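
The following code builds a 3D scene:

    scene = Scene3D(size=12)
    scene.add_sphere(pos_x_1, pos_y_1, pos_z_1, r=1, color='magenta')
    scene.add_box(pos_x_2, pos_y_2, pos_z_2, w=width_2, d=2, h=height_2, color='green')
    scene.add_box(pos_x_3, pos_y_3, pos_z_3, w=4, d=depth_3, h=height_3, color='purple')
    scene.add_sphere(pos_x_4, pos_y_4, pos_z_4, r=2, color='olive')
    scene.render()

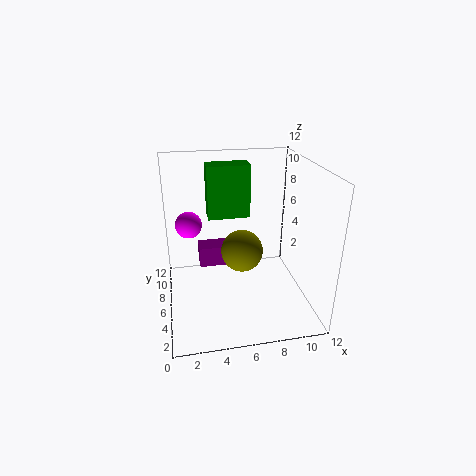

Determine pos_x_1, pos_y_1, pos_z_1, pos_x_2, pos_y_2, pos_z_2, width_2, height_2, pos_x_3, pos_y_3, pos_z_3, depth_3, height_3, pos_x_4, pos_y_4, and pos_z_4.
pos_x_1 = 2; pos_y_1 = 5; pos_z_1 = 8; pos_x_2 = 4; pos_y_2 = 10; pos_z_2 = 6; width_2 = 4; height_2 = 5; pos_x_3 = 3; pos_y_3 = 10; pos_z_3 = 1; depth_3 = 2; height_3 = 2; pos_x_4 = 7; pos_y_4 = 9; pos_z_4 = 3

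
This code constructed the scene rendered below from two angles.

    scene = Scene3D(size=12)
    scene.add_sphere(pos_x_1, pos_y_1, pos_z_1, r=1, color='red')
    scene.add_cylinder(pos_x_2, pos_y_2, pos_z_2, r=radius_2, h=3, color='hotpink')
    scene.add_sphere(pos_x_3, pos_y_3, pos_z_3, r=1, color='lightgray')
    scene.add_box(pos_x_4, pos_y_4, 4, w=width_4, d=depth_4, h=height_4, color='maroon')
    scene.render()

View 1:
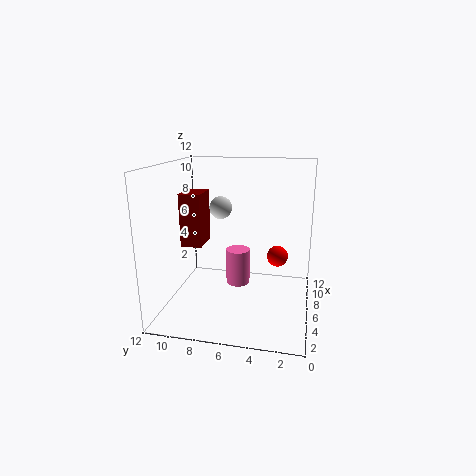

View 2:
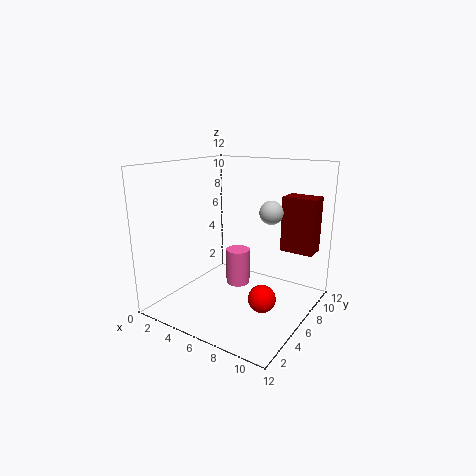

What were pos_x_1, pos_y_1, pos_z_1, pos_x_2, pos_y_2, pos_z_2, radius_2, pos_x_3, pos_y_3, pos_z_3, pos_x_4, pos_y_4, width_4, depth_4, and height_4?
pos_x_1 = 10; pos_y_1 = 3; pos_z_1 = 3; pos_x_2 = 6; pos_y_2 = 6; pos_z_2 = 2; radius_2 = 1; pos_x_3 = 8; pos_y_3 = 8; pos_z_3 = 8; pos_x_4 = 8; pos_y_4 = 10; width_4 = 3; depth_4 = 2; height_4 = 5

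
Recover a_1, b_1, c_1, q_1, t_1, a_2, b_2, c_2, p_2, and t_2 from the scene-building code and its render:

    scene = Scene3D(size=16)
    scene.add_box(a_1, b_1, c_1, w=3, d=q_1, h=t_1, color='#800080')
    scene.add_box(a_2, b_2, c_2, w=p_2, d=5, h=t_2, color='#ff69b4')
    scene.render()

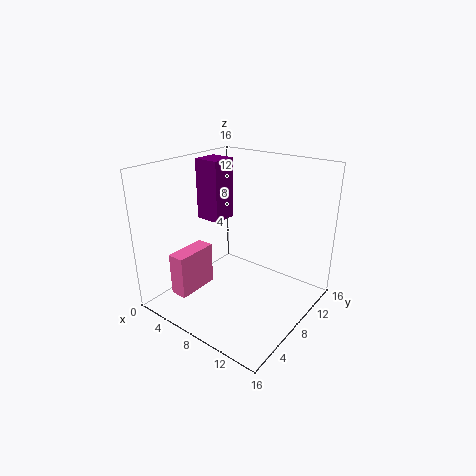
a_1 = 2, b_1 = 8, c_1 = 9, q_1 = 3, t_1 = 7, a_2 = 2, b_2 = 3, c_2 = 1, p_2 = 2, t_2 = 5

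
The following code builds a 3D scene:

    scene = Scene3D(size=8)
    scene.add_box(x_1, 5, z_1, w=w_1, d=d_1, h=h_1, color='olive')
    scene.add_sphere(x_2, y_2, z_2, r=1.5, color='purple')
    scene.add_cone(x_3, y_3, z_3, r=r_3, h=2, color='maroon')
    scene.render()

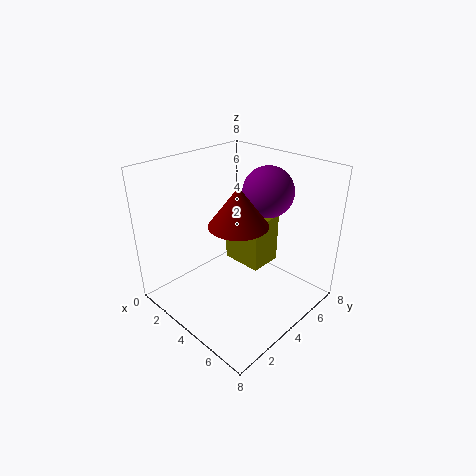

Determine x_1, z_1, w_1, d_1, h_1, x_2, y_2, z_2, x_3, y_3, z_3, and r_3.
x_1 = 2, z_1 = 1.5, w_1 = 2.5, d_1 = 2, h_1 = 3, x_2 = 4, y_2 = 6.5, z_2 = 6, x_3 = 5, y_3 = 3, z_3 = 5.5, r_3 = 1.5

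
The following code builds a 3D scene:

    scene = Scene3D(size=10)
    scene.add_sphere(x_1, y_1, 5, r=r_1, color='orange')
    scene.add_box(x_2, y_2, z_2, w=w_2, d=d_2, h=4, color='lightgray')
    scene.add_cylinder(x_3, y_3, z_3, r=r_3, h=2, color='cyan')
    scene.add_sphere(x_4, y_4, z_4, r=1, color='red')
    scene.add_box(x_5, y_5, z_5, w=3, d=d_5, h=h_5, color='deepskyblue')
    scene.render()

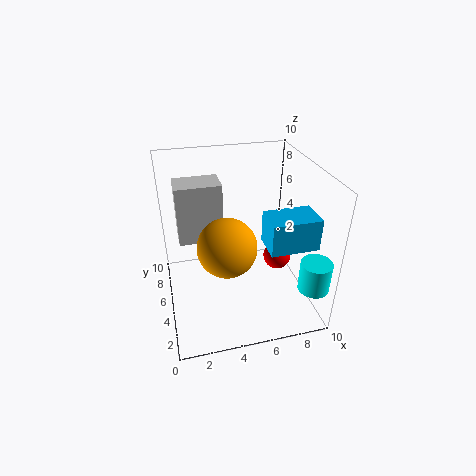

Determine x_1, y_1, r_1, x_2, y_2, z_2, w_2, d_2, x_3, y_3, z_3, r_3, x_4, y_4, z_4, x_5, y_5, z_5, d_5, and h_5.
x_1 = 4
y_1 = 4
r_1 = 2
x_2 = 1
y_2 = 5
z_2 = 5
w_2 = 3
d_2 = 2
x_3 = 9
y_3 = 1
z_3 = 3
r_3 = 1
x_4 = 8
y_4 = 5
z_4 = 3
x_5 = 6
y_5 = 1
z_5 = 6
d_5 = 2
h_5 = 2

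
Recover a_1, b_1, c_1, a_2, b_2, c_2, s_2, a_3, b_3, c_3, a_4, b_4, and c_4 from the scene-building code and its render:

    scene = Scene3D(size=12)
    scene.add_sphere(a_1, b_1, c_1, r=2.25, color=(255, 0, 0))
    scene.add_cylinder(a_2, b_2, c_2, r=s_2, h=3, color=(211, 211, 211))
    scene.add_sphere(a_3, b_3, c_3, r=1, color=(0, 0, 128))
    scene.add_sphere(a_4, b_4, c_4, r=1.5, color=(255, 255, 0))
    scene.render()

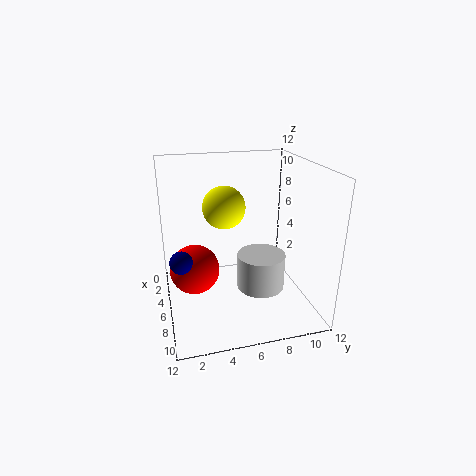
a_1 = 3.75
b_1 = 2.5
c_1 = 2.25
a_2 = 7
b_2 = 7.75
c_2 = 1.75
s_2 = 2
a_3 = 5
b_3 = 1.25
c_3 = 3.75
a_4 = 8.75
b_4 = 4.25
c_4 = 9.75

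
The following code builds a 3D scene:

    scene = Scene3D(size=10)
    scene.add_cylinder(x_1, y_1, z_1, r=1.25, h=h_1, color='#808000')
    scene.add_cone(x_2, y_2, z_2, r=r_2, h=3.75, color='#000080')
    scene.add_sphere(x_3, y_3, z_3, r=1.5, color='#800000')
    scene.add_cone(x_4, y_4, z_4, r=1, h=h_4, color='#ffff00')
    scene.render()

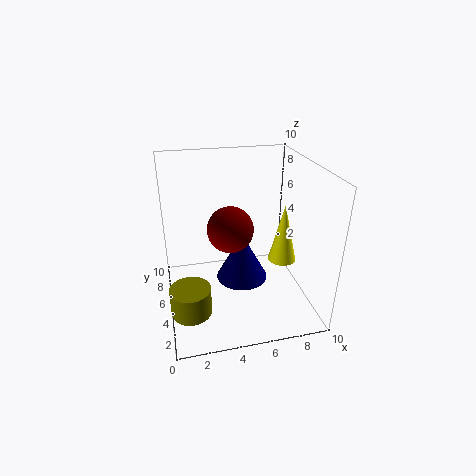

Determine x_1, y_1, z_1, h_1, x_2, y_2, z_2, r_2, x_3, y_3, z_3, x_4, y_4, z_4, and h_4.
x_1 = 1.25
y_1 = 1.75
z_1 = 2
h_1 = 1.75
x_2 = 5.75
y_2 = 6.75
z_2 = 0.5
r_2 = 2
x_3 = 4.25
y_3 = 4
z_3 = 6.25
x_4 = 8.25
y_4 = 4.75
z_4 = 3
h_4 = 4.25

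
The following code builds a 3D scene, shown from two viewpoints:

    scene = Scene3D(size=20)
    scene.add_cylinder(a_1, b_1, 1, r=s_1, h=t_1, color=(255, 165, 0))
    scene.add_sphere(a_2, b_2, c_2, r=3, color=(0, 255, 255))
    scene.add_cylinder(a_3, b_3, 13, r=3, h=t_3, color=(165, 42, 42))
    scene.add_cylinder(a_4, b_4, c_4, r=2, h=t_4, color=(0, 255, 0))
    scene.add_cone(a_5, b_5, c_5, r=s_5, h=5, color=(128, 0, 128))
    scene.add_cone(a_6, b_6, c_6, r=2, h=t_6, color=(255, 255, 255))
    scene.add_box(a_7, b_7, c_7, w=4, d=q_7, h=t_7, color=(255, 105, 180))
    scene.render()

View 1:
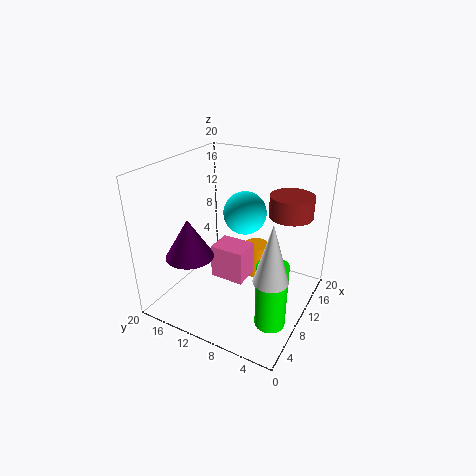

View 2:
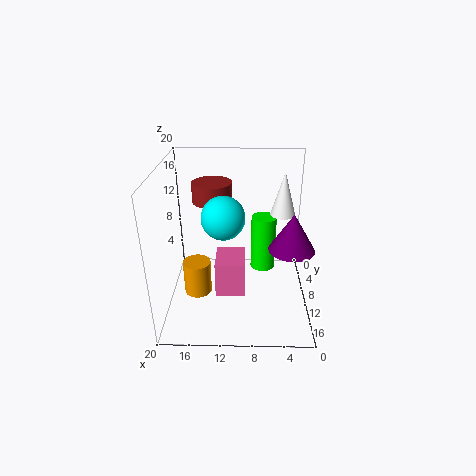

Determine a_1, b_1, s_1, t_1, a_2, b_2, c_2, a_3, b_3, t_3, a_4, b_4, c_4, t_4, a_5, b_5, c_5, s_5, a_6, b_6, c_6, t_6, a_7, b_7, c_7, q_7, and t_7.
a_1 = 16; b_1 = 10; s_1 = 2; t_1 = 5; a_2 = 12; b_2 = 10; c_2 = 13; a_3 = 14; b_3 = 4; t_3 = 3; a_4 = 6; b_4 = 3; c_4 = 1; t_4 = 9; a_5 = 3; b_5 = 13; c_5 = 10; s_5 = 3; a_6 = 3; b_6 = 2; c_6 = 10; t_6 = 7; a_7 = 9; b_7 = 9; c_7 = 3; q_7 = 5; t_7 = 5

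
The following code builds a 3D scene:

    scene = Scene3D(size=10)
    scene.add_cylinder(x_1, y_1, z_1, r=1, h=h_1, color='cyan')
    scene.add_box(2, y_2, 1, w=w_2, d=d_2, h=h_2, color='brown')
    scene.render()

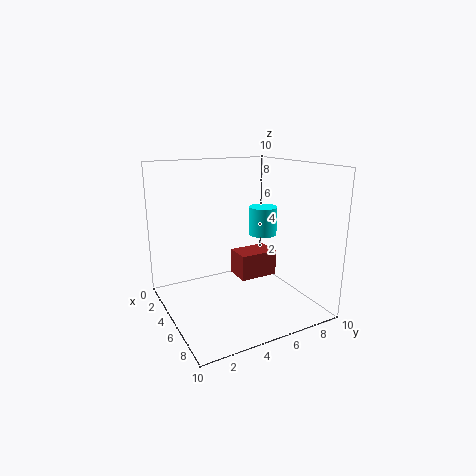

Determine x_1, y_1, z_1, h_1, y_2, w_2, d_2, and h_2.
x_1 = 5, y_1 = 7, z_1 = 5, h_1 = 2, y_2 = 6, w_2 = 2, d_2 = 3, h_2 = 2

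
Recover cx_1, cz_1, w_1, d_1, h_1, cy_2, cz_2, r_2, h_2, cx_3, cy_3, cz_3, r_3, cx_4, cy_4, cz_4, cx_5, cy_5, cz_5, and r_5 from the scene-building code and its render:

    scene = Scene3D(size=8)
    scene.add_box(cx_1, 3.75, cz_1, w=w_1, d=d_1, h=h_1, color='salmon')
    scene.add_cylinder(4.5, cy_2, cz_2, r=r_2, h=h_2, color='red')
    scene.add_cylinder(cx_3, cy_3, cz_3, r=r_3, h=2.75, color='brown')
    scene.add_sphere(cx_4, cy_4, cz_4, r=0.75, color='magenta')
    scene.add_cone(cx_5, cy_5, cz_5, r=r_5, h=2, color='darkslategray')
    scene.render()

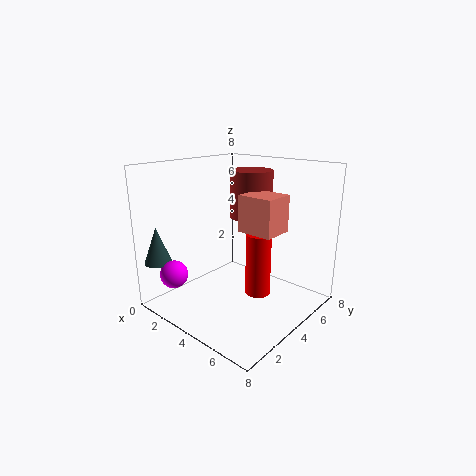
cx_1 = 4.25
cz_1 = 4.5
w_1 = 2
d_1 = 1.75
h_1 = 2
cy_2 = 5.25
cz_2 = 0.25
r_2 = 0.75
h_2 = 3.75
cx_3 = 3.5
cy_3 = 5.75
cz_3 = 4.75
r_3 = 1.25
cx_4 = 2
cy_4 = 1
cz_4 = 2.25
cx_5 = 1
cy_5 = 0.75
cz_5 = 2.75
r_5 = 0.75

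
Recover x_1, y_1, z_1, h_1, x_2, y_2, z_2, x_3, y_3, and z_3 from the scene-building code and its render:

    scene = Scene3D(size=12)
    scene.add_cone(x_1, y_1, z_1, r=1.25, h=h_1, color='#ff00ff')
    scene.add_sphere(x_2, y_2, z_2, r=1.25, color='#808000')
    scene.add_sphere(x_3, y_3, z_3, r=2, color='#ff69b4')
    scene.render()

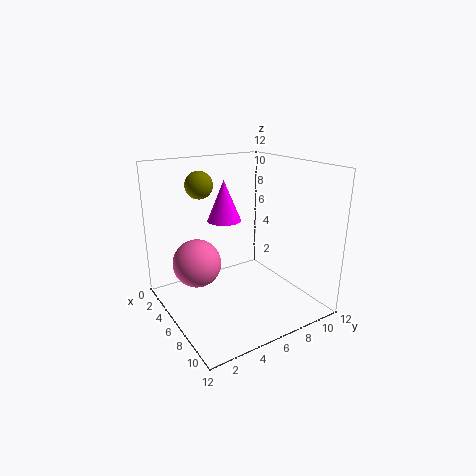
x_1 = 7.25; y_1 = 4; z_1 = 8.25; h_1 = 3; x_2 = 1.5; y_2 = 4.75; z_2 = 9.75; x_3 = 4.75; y_3 = 2.75; z_3 = 4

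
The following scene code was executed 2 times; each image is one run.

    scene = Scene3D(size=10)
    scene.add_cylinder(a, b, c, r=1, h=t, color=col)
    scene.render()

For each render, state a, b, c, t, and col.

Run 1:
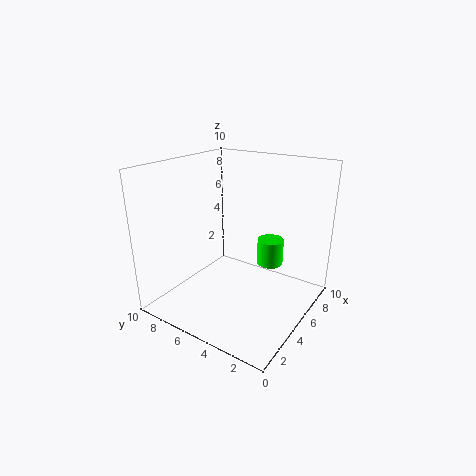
a = 8, b = 4, c = 2, t = 2, col = 'lime'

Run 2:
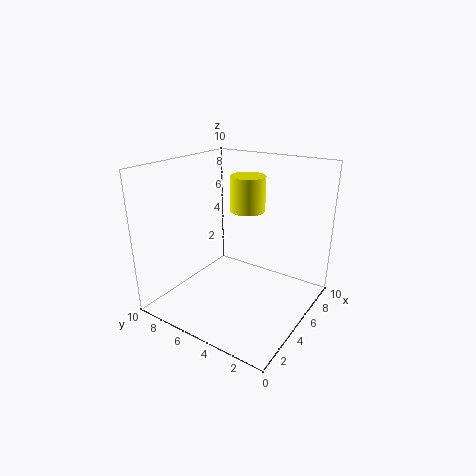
a = 3, b = 3, c = 8, t = 2, col = 'yellow'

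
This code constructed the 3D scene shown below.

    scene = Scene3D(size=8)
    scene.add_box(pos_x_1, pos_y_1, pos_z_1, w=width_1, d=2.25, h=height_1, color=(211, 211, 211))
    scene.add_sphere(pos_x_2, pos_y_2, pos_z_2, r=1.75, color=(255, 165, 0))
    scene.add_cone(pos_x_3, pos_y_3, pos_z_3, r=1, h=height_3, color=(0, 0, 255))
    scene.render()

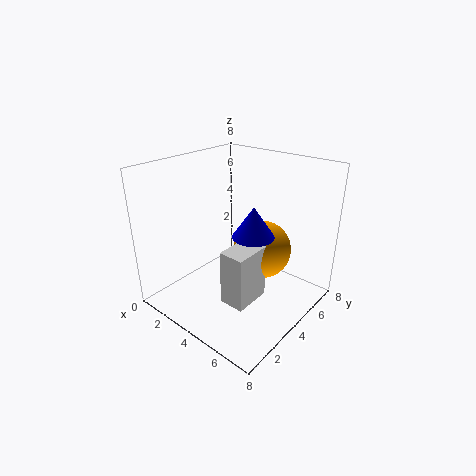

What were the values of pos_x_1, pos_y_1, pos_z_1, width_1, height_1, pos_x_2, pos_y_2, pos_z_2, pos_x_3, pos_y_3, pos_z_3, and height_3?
pos_x_1 = 3.75; pos_y_1 = 2.75; pos_z_1 = 0.25; width_1 = 1.5; height_1 = 3.25; pos_x_2 = 4.25; pos_y_2 = 6; pos_z_2 = 2.5; pos_x_3 = 6; pos_y_3 = 2.75; pos_z_3 = 5.25; height_3 = 1.5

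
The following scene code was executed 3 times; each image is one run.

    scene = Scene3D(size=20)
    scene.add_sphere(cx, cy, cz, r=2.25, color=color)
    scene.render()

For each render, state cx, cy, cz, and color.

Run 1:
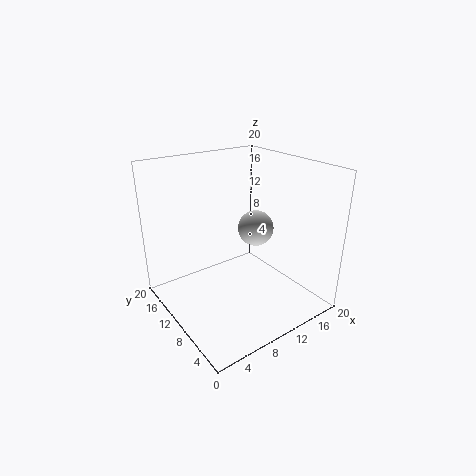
cx = 10.25; cy = 6.5; cz = 12.75; color = 'lightgray'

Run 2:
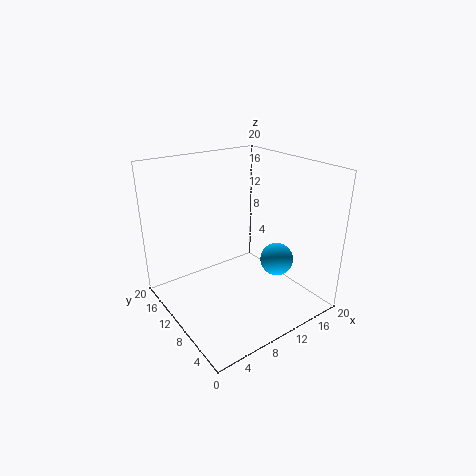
cx = 13.75; cy = 6; cz = 7.25; color = 'deepskyblue'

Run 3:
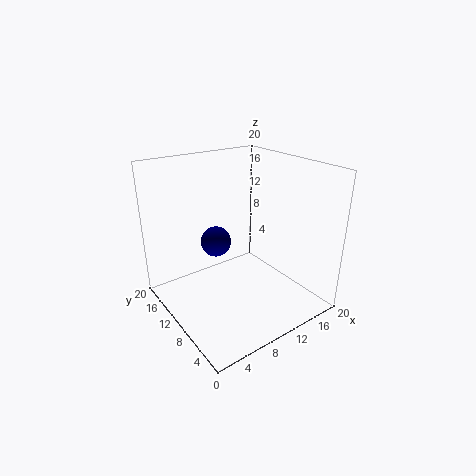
cx = 9; cy = 14.25; cz = 8; color = 'navy'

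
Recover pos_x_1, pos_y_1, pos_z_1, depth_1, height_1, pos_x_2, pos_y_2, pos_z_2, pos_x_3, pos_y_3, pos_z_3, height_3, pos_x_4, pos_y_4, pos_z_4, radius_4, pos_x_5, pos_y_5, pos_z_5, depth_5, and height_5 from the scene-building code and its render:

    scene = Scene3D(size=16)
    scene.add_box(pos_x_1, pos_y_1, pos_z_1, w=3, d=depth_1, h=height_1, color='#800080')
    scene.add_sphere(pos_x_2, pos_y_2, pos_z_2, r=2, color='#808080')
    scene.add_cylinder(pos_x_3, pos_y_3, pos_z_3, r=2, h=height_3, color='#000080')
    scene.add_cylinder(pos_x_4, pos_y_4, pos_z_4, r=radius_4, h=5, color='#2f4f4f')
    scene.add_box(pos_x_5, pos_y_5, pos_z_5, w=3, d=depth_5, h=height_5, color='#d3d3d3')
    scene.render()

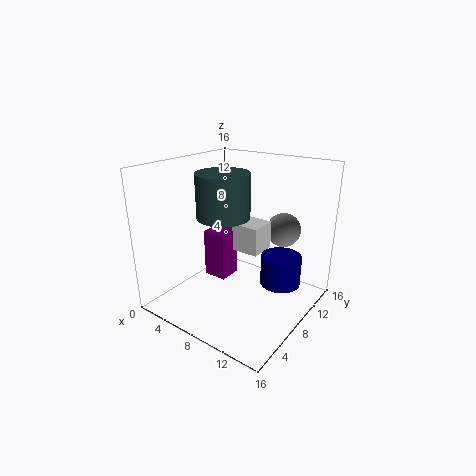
pos_x_1 = 2; pos_y_1 = 9; pos_z_1 = 1; depth_1 = 3; height_1 = 6; pos_x_2 = 11; pos_y_2 = 13; pos_z_2 = 8; pos_x_3 = 14; pos_y_3 = 7; pos_z_3 = 5; height_3 = 3; pos_x_4 = 6; pos_y_4 = 8; pos_z_4 = 10; radius_4 = 3; pos_x_5 = 8; pos_y_5 = 7; pos_z_5 = 7; depth_5 = 3; height_5 = 3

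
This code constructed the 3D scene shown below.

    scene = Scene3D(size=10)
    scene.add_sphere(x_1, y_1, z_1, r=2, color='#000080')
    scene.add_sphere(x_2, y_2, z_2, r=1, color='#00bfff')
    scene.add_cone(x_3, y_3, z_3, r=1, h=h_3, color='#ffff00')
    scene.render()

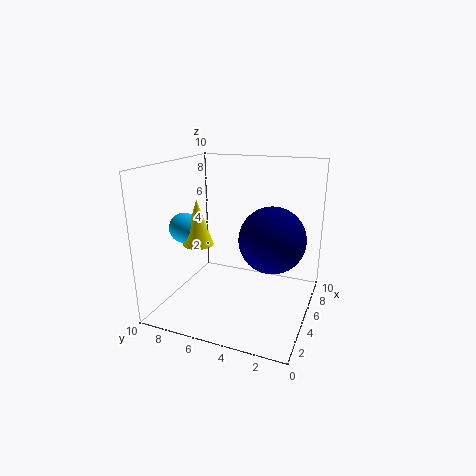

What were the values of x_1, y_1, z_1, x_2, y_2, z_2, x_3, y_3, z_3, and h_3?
x_1 = 3
y_1 = 2
z_1 = 6
x_2 = 3
y_2 = 8
z_2 = 6
x_3 = 3
y_3 = 7
z_3 = 5
h_3 = 3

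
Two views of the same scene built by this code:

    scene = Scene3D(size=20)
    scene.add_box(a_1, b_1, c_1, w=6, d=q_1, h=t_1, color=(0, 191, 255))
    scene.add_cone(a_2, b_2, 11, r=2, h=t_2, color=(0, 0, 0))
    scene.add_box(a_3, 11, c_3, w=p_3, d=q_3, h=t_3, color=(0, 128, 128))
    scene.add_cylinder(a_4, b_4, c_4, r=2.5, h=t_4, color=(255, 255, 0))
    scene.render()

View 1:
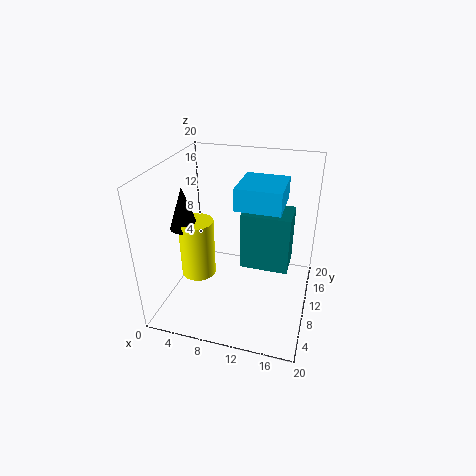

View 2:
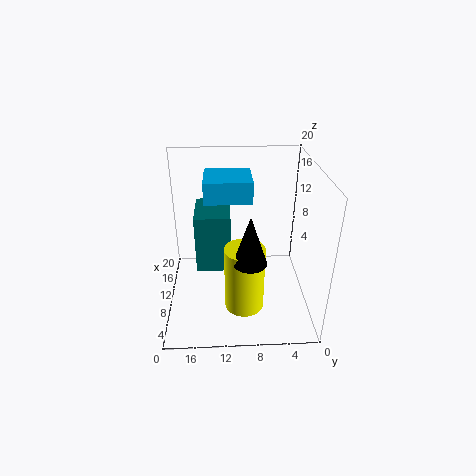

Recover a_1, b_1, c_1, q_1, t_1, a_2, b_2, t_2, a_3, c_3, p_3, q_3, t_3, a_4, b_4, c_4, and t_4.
a_1 = 10, b_1 = 8, c_1 = 15, q_1 = 6.5, t_1 = 3, a_2 = 2.5, b_2 = 9, t_2 = 6, a_3 = 10, c_3 = 4.5, p_3 = 7, q_3 = 5, t_3 = 8.5, a_4 = 4, b_4 = 9.5, c_4 = 3.5, t_4 = 8.5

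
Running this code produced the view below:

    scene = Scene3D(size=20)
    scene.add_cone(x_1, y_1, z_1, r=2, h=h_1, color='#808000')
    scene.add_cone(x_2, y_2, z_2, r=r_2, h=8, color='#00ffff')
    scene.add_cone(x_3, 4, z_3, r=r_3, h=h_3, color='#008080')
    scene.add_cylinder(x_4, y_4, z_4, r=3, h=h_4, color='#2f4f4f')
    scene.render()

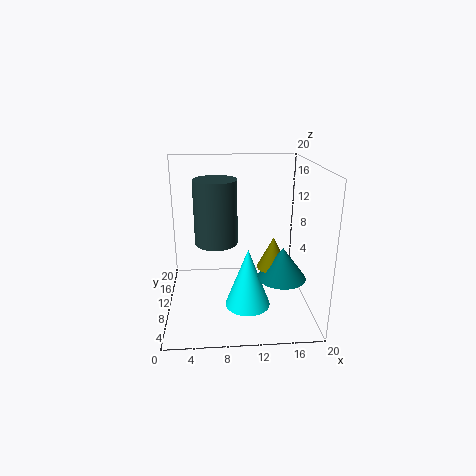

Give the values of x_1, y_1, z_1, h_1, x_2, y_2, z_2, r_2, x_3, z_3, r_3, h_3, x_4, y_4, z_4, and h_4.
x_1 = 14
y_1 = 5
z_1 = 8
h_1 = 4
x_2 = 11
y_2 = 6
z_2 = 2
r_2 = 3
x_3 = 15
z_3 = 7
r_3 = 3
h_3 = 4
x_4 = 7
y_4 = 11
z_4 = 9
h_4 = 9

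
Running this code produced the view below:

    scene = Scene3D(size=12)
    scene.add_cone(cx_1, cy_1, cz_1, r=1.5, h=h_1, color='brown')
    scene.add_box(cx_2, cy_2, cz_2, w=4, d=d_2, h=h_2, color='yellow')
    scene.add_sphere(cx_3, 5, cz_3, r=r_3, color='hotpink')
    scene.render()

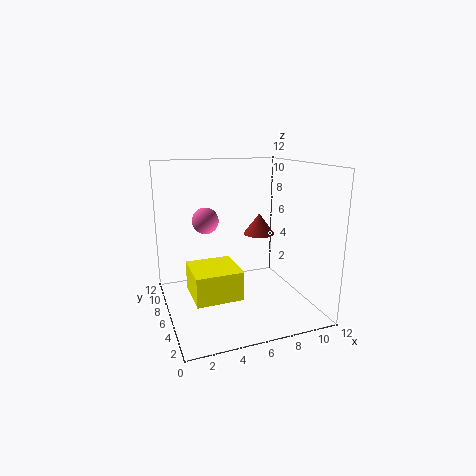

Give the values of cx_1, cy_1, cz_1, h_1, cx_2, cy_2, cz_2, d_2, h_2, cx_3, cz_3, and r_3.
cx_1 = 9.5, cy_1 = 9.5, cz_1 = 5, h_1 = 2, cx_2 = 2, cy_2 = 4.5, cz_2 = 1, d_2 = 4, h_2 = 2.5, cx_3 = 3, cz_3 = 8, r_3 = 1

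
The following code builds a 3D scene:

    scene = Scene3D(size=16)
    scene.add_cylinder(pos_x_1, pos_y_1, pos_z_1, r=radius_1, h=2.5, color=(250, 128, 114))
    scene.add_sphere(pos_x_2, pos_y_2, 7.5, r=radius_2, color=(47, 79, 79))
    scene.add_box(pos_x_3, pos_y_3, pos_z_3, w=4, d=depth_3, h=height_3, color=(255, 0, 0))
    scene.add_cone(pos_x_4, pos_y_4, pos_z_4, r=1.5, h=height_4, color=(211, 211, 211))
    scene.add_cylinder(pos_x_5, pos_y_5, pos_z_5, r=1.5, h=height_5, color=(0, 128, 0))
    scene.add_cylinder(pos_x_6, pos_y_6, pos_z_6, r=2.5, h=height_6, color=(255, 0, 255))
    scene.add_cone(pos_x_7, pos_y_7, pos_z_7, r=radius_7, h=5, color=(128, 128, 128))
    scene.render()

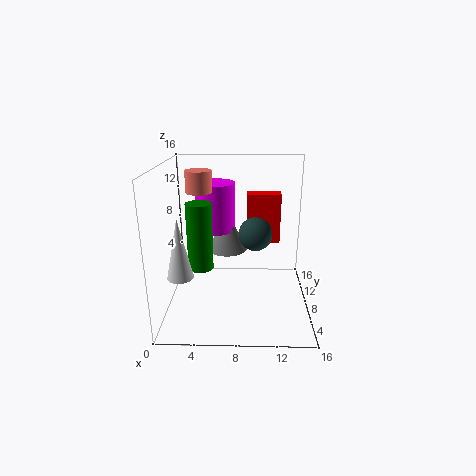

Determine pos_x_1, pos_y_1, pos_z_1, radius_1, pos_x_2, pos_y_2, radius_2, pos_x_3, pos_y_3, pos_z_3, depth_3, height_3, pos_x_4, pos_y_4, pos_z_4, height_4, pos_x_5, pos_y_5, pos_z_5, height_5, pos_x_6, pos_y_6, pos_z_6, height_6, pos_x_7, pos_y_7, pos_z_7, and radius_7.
pos_x_1 = 3.5
pos_y_1 = 10.5
pos_z_1 = 12.5
radius_1 = 1.5
pos_x_2 = 10
pos_y_2 = 10.5
radius_2 = 2
pos_x_3 = 9
pos_y_3 = 11.5
pos_z_3 = 6
depth_3 = 2
height_3 = 6
pos_x_4 = 1.5
pos_y_4 = 7
pos_z_4 = 3.5
height_4 = 7
pos_x_5 = 3.5
pos_y_5 = 9.5
pos_z_5 = 3.5
height_5 = 8
pos_x_6 = 5
pos_y_6 = 13.5
pos_z_6 = 7
height_6 = 6
pos_x_7 = 6.5
pos_y_7 = 13
pos_z_7 = 4.5
radius_7 = 2.5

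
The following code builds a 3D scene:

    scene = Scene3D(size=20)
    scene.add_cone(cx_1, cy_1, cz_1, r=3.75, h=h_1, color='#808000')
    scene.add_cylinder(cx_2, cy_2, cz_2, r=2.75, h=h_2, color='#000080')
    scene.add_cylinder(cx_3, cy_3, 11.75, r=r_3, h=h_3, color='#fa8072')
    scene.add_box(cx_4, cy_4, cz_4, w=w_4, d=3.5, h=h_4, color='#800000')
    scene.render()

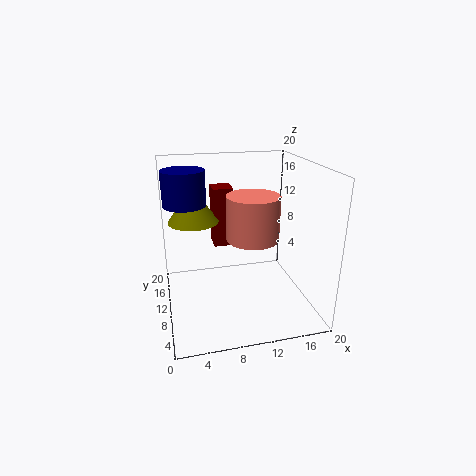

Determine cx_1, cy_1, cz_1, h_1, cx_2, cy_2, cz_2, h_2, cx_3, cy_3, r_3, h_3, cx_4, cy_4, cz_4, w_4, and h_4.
cx_1 = 4.5; cy_1 = 15.25; cz_1 = 11; h_1 = 5.25; cx_2 = 3; cy_2 = 10; cz_2 = 15.25; h_2 = 4.5; cx_3 = 10.75; cy_3 = 5.5; r_3 = 3.25; h_3 = 5.5; cx_4 = 7.5; cy_4 = 14.75; cz_4 = 6.75; w_4 = 3; h_4 = 9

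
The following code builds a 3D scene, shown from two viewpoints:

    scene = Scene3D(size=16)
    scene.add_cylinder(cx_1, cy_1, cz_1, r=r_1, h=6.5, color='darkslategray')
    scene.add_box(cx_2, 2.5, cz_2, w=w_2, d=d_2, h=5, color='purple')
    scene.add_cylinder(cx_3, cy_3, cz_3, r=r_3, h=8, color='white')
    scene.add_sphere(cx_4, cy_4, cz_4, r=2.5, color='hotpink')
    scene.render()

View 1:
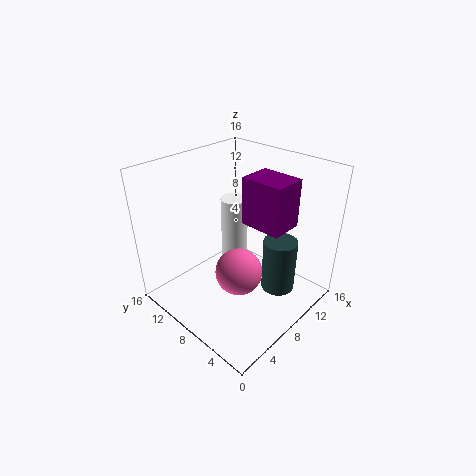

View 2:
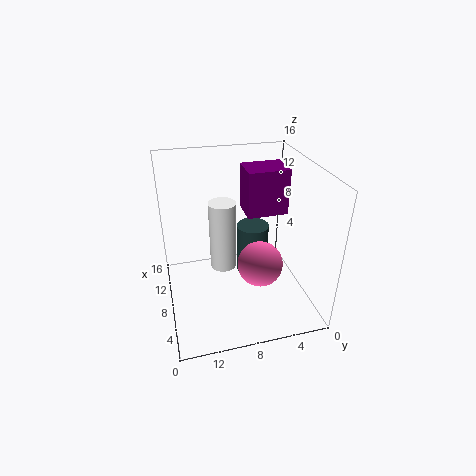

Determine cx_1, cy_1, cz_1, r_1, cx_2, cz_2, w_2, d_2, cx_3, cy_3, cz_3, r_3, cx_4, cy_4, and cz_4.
cx_1 = 12; cy_1 = 5; cz_1 = 0.5; r_1 = 2; cx_2 = 7.5; cz_2 = 10.5; w_2 = 3.5; d_2 = 4.5; cx_3 = 9; cy_3 = 9.5; cz_3 = 4; r_3 = 1.5; cx_4 = 6; cy_4 = 6; cz_4 = 5.5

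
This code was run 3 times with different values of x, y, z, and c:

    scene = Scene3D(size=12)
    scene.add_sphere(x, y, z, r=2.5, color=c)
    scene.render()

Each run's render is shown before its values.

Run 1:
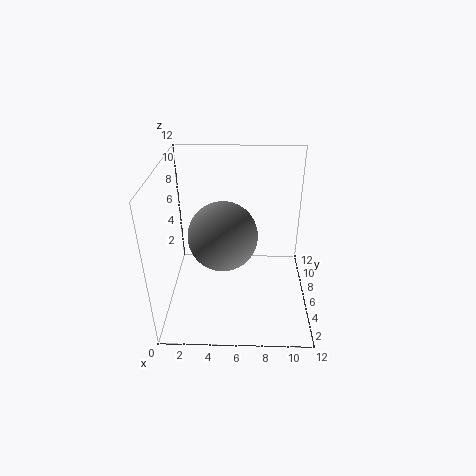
x = 5; y = 3; z = 8; c = 'gray'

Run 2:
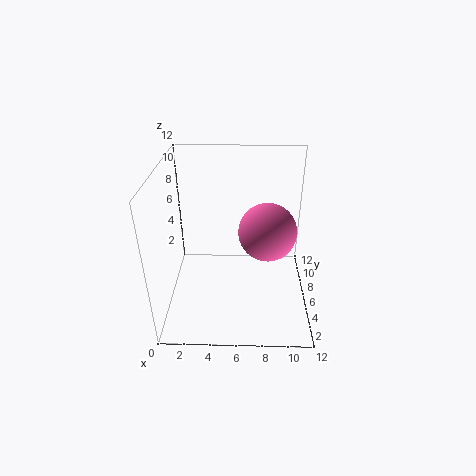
x = 8.5; y = 7; z = 6; c = 'hotpink'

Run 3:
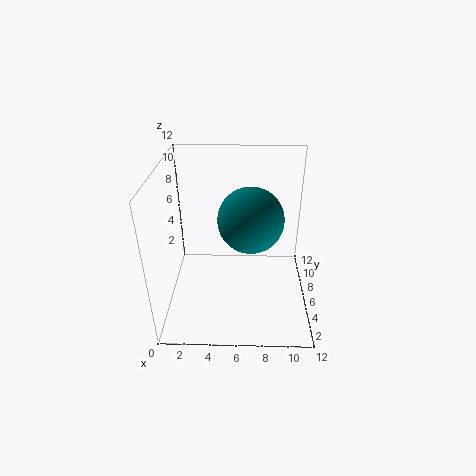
x = 7; y = 4.5; z = 8.5; c = 'teal'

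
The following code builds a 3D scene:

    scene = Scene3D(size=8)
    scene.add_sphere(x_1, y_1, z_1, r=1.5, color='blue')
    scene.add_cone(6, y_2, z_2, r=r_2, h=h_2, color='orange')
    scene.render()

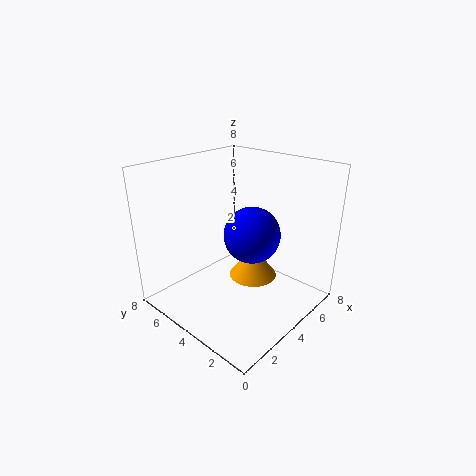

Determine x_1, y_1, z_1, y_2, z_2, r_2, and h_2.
x_1 = 4
y_1 = 3
z_1 = 4.5
y_2 = 4.5
z_2 = 0.5
r_2 = 1.5
h_2 = 2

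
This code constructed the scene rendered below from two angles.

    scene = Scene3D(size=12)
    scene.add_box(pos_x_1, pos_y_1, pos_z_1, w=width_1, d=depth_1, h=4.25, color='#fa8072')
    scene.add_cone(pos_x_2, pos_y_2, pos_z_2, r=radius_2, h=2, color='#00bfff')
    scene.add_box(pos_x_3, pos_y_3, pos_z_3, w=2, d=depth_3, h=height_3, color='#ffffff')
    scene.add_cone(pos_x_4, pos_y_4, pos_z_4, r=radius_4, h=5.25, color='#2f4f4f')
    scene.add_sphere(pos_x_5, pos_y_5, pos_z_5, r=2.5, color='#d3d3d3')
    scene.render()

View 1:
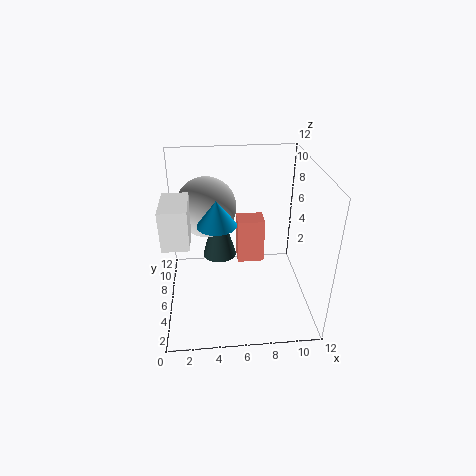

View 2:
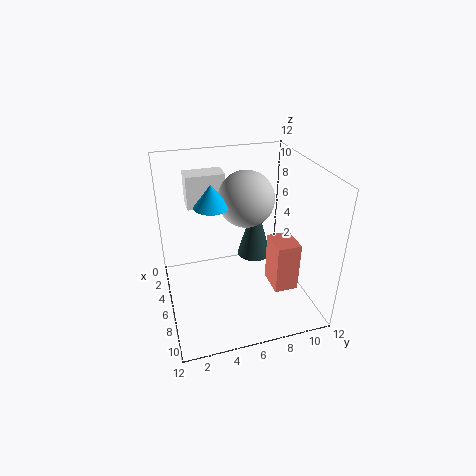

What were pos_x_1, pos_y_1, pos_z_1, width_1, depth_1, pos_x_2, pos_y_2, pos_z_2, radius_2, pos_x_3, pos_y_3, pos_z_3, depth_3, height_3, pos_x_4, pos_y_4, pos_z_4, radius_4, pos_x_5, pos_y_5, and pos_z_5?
pos_x_1 = 6.25
pos_y_1 = 8.5
pos_z_1 = 1.75
width_1 = 2.5
depth_1 = 2
pos_x_2 = 4.25
pos_y_2 = 4.25
pos_z_2 = 8.25
radius_2 = 1.5
pos_x_3 = 0.25
pos_y_3 = 2.5
pos_z_3 = 7.25
depth_3 = 3.5
height_3 = 3
pos_x_4 = 4.5
pos_y_4 = 8
pos_z_4 = 3.25
radius_4 = 1.5
pos_x_5 = 3.5
pos_y_5 = 7.5
pos_z_5 = 8.25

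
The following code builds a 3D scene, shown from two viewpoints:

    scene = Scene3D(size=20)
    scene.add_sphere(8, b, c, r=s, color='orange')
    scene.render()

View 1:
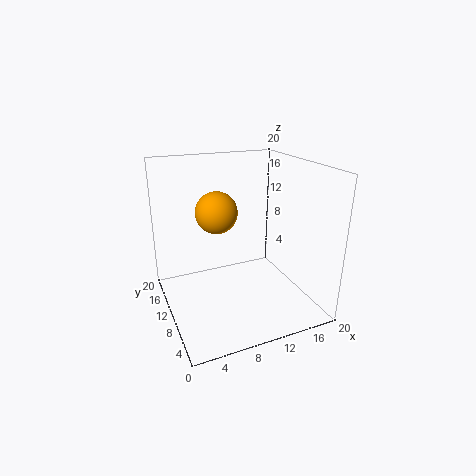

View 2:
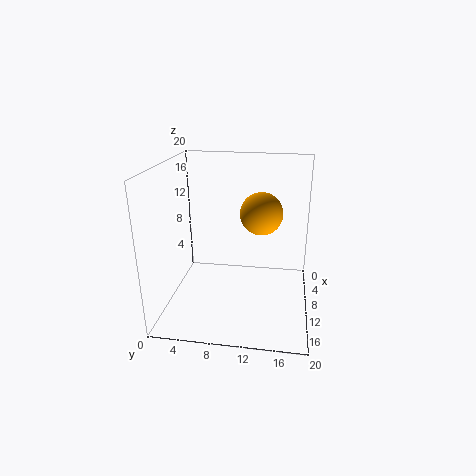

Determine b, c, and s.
b = 13, c = 13, s = 3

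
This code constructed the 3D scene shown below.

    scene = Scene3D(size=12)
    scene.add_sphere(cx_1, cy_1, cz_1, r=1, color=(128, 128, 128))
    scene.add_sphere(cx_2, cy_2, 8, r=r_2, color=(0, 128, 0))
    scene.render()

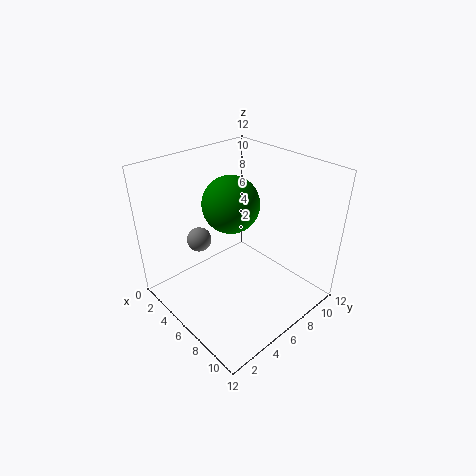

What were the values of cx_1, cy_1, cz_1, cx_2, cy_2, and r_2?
cx_1 = 4; cy_1 = 3.5; cz_1 = 6; cx_2 = 4; cy_2 = 7; r_2 = 2.5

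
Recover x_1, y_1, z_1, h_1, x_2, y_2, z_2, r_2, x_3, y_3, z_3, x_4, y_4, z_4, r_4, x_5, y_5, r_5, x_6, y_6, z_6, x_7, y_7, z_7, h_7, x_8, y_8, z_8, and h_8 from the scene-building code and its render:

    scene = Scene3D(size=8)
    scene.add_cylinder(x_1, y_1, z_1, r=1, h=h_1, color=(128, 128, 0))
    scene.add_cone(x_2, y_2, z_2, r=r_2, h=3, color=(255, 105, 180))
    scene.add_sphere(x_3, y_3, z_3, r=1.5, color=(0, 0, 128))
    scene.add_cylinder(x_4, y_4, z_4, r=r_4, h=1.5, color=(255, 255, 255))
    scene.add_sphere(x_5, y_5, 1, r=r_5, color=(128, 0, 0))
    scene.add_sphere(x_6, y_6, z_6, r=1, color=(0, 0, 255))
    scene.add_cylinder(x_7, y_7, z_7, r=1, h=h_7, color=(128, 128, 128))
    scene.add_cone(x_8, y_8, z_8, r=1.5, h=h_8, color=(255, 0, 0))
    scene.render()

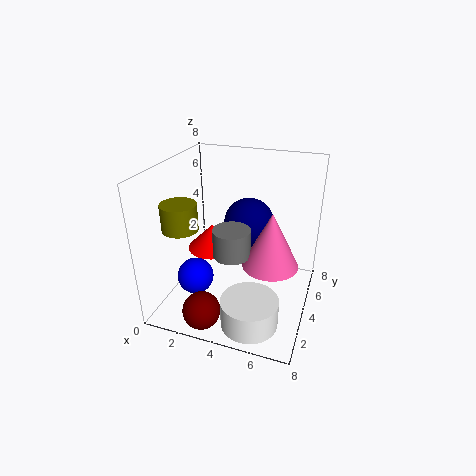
x_1 = 1; y_1 = 3; z_1 = 4.5; h_1 = 1.5; x_2 = 6; y_2 = 3.5; z_2 = 3; r_2 = 1.5; x_3 = 4; y_3 = 6; z_3 = 4; x_4 = 5.5; y_4 = 1.5; z_4 = 0.5; r_4 = 1.5; x_5 = 3; y_5 = 1; r_5 = 1; x_6 = 2; y_6 = 2.5; z_6 = 2; x_7 = 4; y_7 = 3; z_7 = 3.5; h_7 = 1.5; x_8 = 2; y_8 = 5; z_8 = 2.5; h_8 = 1.5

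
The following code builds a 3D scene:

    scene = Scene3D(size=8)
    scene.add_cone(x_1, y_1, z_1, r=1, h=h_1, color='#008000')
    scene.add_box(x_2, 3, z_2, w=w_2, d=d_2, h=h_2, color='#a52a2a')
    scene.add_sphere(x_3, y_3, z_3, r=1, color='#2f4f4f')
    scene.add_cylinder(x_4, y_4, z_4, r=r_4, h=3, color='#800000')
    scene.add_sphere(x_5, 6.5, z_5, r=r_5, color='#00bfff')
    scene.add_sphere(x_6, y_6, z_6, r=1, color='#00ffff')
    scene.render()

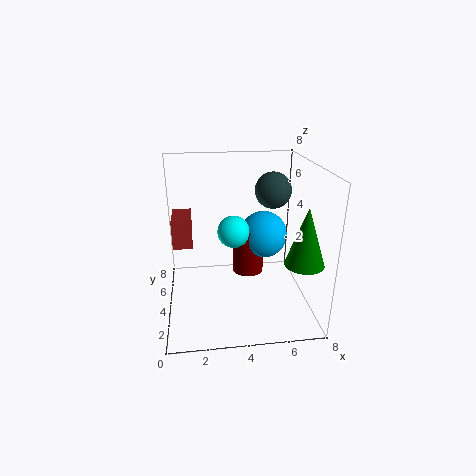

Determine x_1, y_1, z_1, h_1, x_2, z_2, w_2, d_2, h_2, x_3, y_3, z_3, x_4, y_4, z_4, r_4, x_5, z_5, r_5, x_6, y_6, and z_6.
x_1 = 7, y_1 = 1.5, z_1 = 3.5, h_1 = 3, x_2 = 0.5, z_2 = 4, w_2 = 1, d_2 = 2, h_2 = 1.5, x_3 = 6, y_3 = 4.5, z_3 = 6.5, x_4 = 5, y_4 = 6.5, z_4 = 0.5, r_4 = 1, x_5 = 6, z_5 = 3, r_5 = 1.5, x_6 = 4, y_6 = 6, z_6 = 3.5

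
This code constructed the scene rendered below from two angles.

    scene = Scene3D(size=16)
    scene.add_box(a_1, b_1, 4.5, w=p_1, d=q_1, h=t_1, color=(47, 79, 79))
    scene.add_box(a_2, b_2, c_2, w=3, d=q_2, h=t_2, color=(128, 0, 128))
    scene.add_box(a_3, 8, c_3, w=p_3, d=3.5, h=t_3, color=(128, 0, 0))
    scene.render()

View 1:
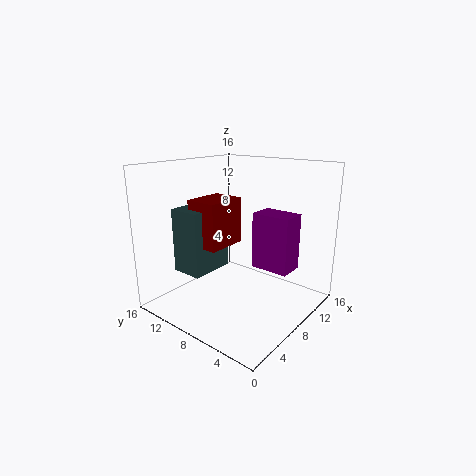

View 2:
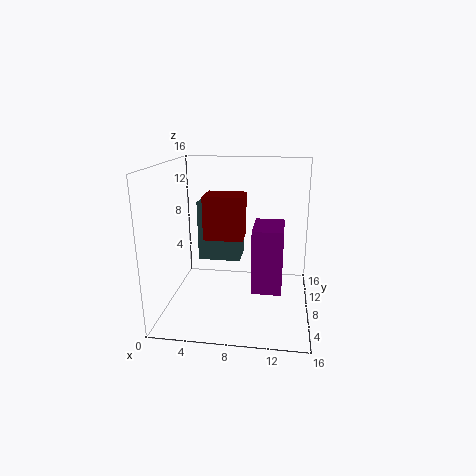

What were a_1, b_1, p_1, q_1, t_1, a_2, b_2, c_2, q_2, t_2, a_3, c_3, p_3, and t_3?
a_1 = 3; b_1 = 9.5; p_1 = 5; q_1 = 3.5; t_1 = 7; a_2 = 10; b_2 = 3; c_2 = 4; q_2 = 4.5; t_2 = 6.5; a_3 = 4; c_3 = 7.5; p_3 = 4.5; t_3 = 5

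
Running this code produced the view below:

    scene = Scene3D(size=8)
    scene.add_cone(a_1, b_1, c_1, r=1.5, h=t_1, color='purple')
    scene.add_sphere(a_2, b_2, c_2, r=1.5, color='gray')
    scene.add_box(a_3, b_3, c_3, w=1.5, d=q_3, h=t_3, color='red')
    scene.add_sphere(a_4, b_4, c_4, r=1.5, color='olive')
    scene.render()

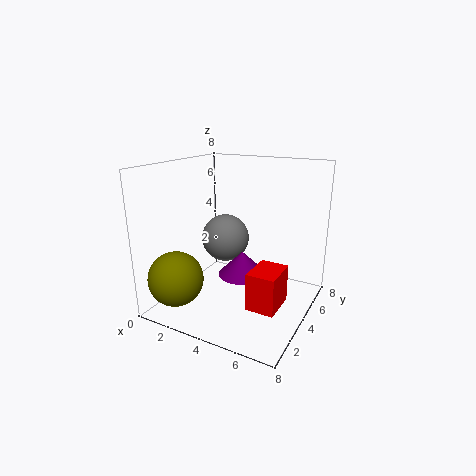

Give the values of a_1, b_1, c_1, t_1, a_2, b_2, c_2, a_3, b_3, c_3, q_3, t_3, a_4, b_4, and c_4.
a_1 = 3.5, b_1 = 5.5, c_1 = 1, t_1 = 1.5, a_2 = 2, b_2 = 6, c_2 = 3, a_3 = 5.5, b_3 = 2, c_3 = 1, q_3 = 2, t_3 = 2, a_4 = 1.5, b_4 = 1.5, c_4 = 2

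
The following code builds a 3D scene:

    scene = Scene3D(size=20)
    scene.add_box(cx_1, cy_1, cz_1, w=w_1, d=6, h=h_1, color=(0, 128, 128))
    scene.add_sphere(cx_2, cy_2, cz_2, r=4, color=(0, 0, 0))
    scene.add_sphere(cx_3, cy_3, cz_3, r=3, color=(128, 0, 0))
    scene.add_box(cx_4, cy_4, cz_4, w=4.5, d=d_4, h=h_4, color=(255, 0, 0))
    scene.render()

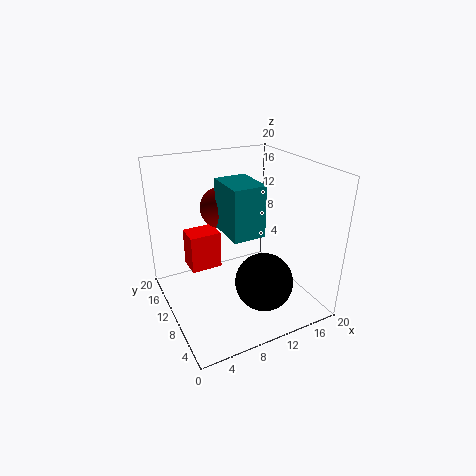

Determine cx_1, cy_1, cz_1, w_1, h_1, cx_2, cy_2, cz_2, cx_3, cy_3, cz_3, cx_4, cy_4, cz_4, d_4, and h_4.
cx_1 = 8; cy_1 = 7; cz_1 = 11; w_1 = 4.5; h_1 = 7; cx_2 = 12; cy_2 = 6; cz_2 = 4.5; cx_3 = 9.5; cy_3 = 14.5; cz_3 = 13; cx_4 = 4; cy_4 = 12.5; cz_4 = 4.5; d_4 = 3.5; h_4 = 5.5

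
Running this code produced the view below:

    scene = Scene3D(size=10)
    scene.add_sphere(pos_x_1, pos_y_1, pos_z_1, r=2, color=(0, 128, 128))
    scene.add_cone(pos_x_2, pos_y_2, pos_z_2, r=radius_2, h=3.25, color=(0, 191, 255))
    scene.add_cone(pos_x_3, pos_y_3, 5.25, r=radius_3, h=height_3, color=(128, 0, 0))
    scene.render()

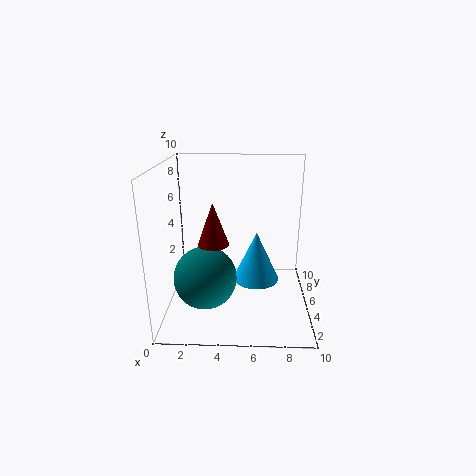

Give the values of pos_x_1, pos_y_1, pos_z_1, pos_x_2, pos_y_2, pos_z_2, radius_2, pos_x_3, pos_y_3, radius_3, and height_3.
pos_x_1 = 3, pos_y_1 = 2.5, pos_z_1 = 3.25, pos_x_2 = 6.25, pos_y_2 = 3.5, pos_z_2 = 2.75, radius_2 = 1.5, pos_x_3 = 3.5, pos_y_3 = 3.25, radius_3 = 1, height_3 = 2.75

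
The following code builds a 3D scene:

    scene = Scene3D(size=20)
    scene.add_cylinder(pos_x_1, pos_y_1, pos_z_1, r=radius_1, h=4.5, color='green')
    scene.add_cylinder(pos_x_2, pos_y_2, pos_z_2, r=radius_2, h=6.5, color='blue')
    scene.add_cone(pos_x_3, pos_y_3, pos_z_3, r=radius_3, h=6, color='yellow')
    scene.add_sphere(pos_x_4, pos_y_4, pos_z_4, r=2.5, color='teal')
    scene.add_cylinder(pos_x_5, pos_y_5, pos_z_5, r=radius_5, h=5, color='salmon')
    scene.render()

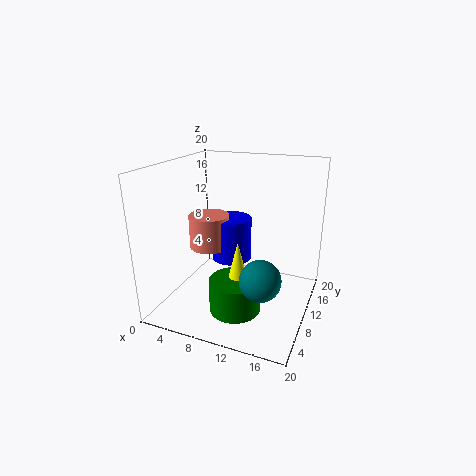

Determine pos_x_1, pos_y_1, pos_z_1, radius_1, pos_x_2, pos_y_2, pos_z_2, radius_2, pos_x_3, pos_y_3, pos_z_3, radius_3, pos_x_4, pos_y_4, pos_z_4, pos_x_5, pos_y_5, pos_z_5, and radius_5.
pos_x_1 = 11
pos_y_1 = 6.5
pos_z_1 = 1
radius_1 = 3.5
pos_x_2 = 7.5
pos_y_2 = 13.5
pos_z_2 = 5
radius_2 = 3
pos_x_3 = 11
pos_y_3 = 7.5
pos_z_3 = 4.5
radius_3 = 1.5
pos_x_4 = 15.5
pos_y_4 = 3.5
pos_z_4 = 8
pos_x_5 = 4.5
pos_y_5 = 12
pos_z_5 = 7
radius_5 = 3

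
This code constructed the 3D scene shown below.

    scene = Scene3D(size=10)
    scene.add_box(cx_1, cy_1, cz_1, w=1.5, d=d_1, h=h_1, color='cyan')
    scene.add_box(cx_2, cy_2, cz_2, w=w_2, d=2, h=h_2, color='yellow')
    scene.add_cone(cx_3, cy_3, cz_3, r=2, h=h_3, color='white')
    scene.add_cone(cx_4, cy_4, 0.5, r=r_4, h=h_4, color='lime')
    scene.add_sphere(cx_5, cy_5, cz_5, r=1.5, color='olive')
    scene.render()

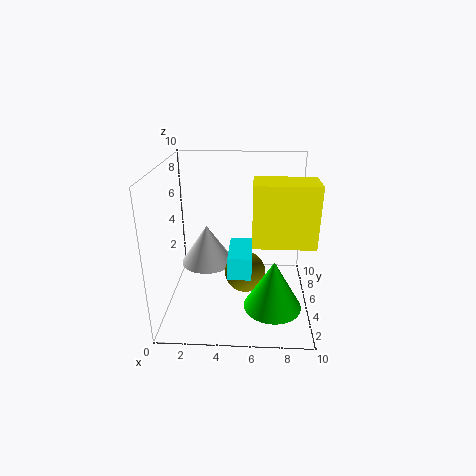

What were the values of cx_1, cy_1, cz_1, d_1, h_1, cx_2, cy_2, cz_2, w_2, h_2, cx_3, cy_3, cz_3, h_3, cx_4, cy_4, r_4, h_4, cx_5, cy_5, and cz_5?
cx_1 = 4.5; cy_1 = 2; cz_1 = 3.5; d_1 = 3; h_1 = 1.5; cx_2 = 6; cy_2 = 0.5; cz_2 = 6.5; w_2 = 3.5; h_2 = 3.5; cx_3 = 2.5; cy_3 = 7; cz_3 = 2; h_3 = 3; cx_4 = 7.5; cy_4 = 3.5; r_4 = 2; h_4 = 3.5; cx_5 = 5.5; cy_5 = 5.5; cz_5 = 2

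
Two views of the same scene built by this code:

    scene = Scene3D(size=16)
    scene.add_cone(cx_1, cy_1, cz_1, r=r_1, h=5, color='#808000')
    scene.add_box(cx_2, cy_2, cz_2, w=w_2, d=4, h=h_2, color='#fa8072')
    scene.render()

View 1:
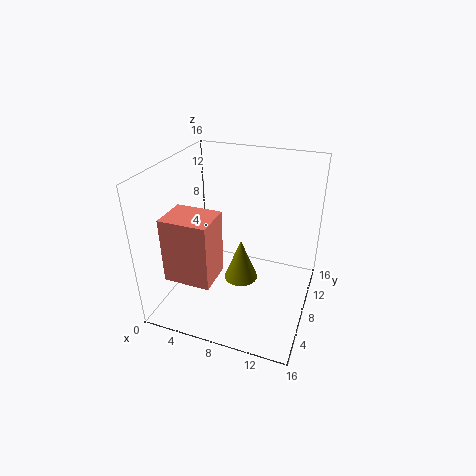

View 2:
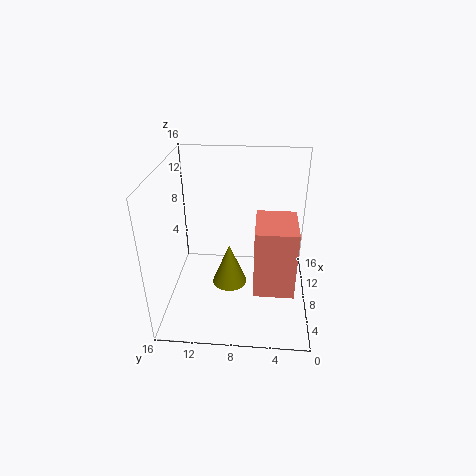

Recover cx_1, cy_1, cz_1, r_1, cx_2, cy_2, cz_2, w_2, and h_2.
cx_1 = 8
cy_1 = 9
cz_1 = 2
r_1 = 2
cx_2 = 2
cy_2 = 2
cz_2 = 5
w_2 = 5
h_2 = 7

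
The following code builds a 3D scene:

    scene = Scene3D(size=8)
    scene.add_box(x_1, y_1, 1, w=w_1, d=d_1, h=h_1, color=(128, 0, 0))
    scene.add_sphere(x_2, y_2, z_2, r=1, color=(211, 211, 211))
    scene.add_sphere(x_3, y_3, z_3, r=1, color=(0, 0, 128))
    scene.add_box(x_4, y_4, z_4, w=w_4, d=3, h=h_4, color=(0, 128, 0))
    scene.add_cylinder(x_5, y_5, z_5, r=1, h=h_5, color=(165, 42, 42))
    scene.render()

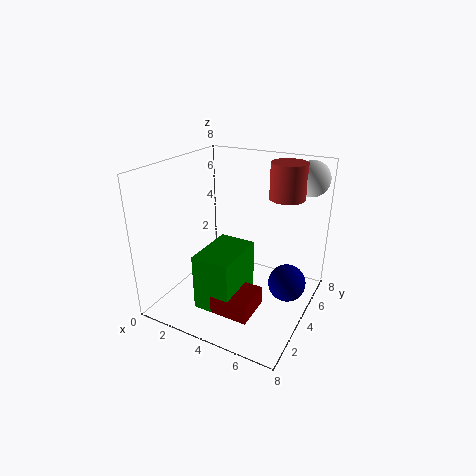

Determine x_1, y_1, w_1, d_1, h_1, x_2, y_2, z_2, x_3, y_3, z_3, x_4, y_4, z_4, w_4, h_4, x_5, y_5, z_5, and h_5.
x_1 = 4
y_1 = 1
w_1 = 2
d_1 = 2
h_1 = 1
x_2 = 7
y_2 = 7
z_2 = 7
x_3 = 7
y_3 = 4
z_3 = 2
x_4 = 3
y_4 = 1
z_4 = 1
w_4 = 2
h_4 = 3
x_5 = 6
y_5 = 6
z_5 = 6
h_5 = 2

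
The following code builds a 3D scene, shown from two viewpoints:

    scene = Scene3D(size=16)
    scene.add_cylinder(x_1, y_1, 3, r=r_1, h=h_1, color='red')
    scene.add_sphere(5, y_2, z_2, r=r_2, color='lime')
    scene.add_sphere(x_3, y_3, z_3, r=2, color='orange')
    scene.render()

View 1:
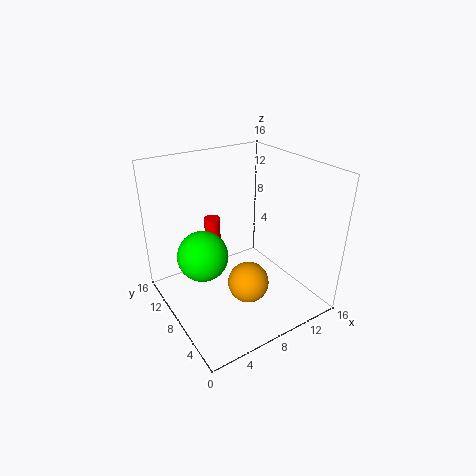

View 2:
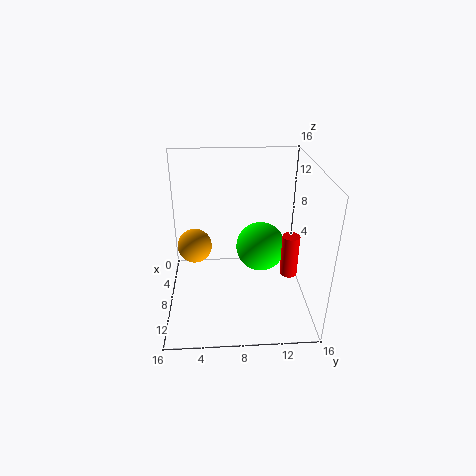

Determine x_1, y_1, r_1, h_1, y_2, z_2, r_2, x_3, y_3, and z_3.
x_1 = 8, y_1 = 14, r_1 = 1, h_1 = 5, y_2 = 11, z_2 = 5, r_2 = 3, x_3 = 6, y_3 = 3, z_3 = 6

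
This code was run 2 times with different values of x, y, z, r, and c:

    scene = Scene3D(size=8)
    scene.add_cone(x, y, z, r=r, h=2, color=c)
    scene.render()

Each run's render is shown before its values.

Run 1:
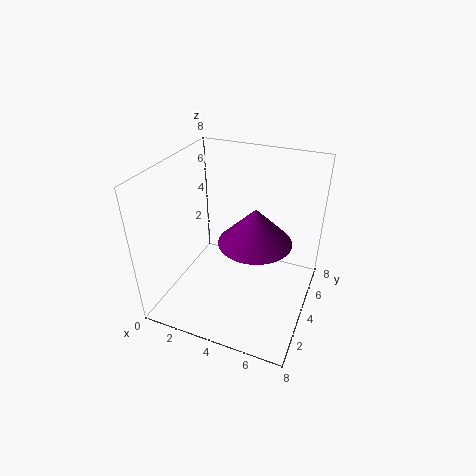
x = 5
y = 4
z = 4
r = 2
c = 'purple'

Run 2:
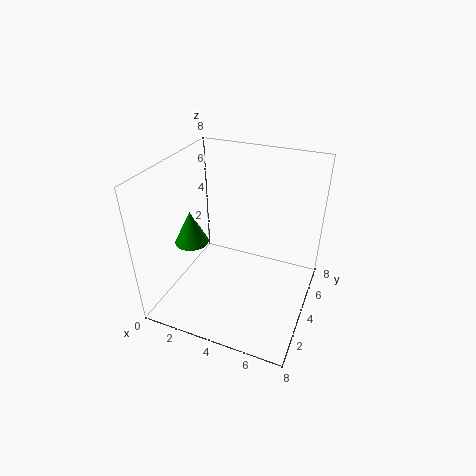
x = 1
y = 4
z = 3
r = 1
c = 'green'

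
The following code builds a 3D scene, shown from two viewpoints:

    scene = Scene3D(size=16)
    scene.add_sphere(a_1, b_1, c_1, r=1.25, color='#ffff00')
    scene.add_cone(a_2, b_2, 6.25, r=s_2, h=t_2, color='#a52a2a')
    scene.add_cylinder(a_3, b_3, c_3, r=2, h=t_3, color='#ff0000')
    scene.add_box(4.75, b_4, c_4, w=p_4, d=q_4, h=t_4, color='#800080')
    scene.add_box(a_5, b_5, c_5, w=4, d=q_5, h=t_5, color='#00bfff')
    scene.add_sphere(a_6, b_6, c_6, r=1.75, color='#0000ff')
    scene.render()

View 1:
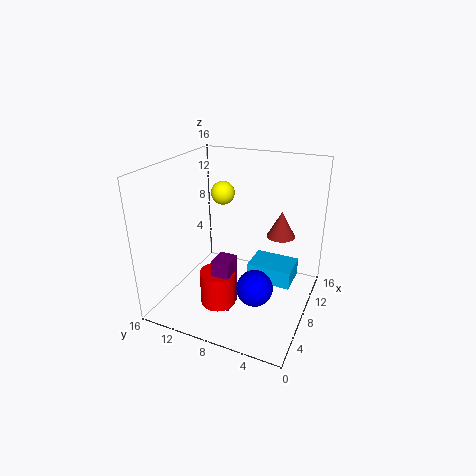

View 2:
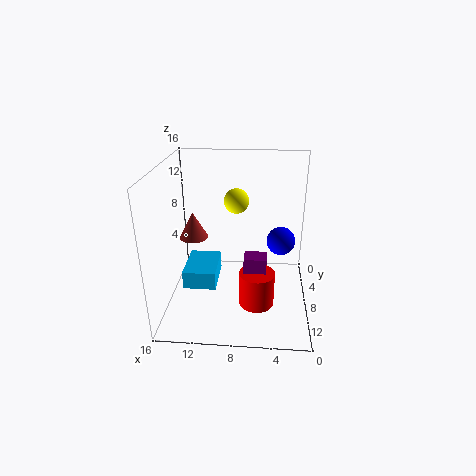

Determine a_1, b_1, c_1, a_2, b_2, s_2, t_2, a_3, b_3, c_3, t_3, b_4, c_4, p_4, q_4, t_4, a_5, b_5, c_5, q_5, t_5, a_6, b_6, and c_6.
a_1 = 8; b_1 = 9.75; c_1 = 13; a_2 = 13.75; b_2 = 4.75; s_2 = 1.75; t_2 = 3.25; a_3 = 5.75; b_3 = 9.5; c_3 = 0.5; t_3 = 4; b_4 = 7.75; c_4 = 0.25; p_4 = 2.5; q_4 = 2; t_4 = 6; a_5 = 10.75; b_5 = 2.5; c_5 = 0.75; q_5 = 5.5; t_5 = 2.25; a_6 = 3; b_6 = 4; c_6 = 5.75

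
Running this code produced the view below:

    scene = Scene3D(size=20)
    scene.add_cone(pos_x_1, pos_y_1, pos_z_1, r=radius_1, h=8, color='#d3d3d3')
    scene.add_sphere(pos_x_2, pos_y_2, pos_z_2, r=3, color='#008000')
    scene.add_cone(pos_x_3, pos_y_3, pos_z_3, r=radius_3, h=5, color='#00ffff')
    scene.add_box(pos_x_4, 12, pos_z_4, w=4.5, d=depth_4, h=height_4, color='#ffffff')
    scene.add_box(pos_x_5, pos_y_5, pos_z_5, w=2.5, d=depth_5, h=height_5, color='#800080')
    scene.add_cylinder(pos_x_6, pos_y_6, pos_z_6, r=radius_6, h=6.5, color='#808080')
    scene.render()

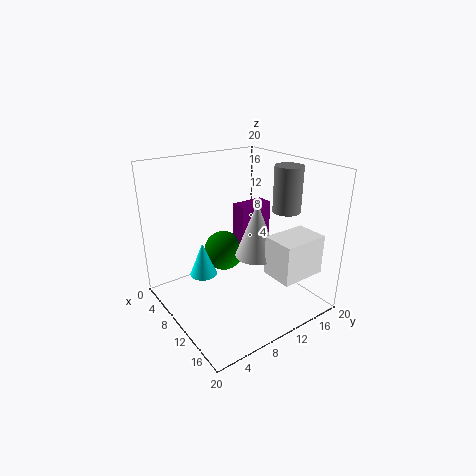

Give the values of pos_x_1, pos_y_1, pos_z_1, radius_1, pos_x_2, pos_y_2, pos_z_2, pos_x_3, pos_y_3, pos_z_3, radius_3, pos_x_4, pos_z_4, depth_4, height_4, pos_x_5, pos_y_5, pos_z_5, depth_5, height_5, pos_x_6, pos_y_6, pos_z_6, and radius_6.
pos_x_1 = 11; pos_y_1 = 12.5; pos_z_1 = 7; radius_1 = 3; pos_x_2 = 5.5; pos_y_2 = 10.5; pos_z_2 = 6; pos_x_3 = 6; pos_y_3 = 6.5; pos_z_3 = 3.5; radius_3 = 2; pos_x_4 = 13.5; pos_z_4 = 5.5; depth_4 = 6.5; height_4 = 5.5; pos_x_5 = 6; pos_y_5 = 12; pos_z_5 = 7.5; depth_5 = 5; height_5 = 6; pos_x_6 = 12; pos_y_6 = 17; pos_z_6 = 13; radius_6 = 2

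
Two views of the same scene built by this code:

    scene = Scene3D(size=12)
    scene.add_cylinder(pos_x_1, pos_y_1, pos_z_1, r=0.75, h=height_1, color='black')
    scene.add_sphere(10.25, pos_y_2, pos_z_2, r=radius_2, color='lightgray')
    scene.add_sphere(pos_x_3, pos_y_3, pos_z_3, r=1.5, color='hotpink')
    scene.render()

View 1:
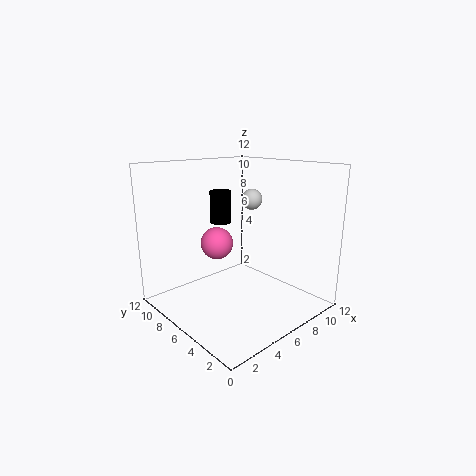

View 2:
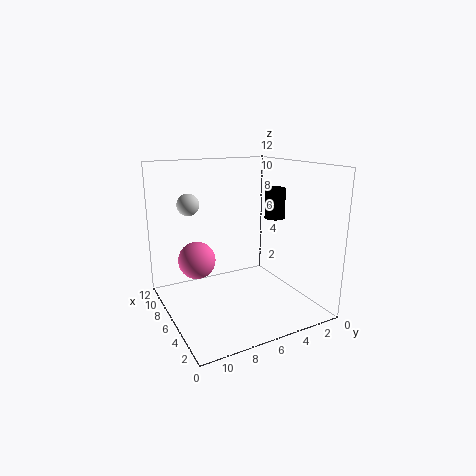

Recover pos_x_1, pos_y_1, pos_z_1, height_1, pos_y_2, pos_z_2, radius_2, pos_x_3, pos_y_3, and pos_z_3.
pos_x_1 = 3, pos_y_1 = 4.5, pos_z_1 = 8.25, height_1 = 2.25, pos_y_2 = 8.75, pos_z_2 = 8.25, radius_2 = 1, pos_x_3 = 6.5, pos_y_3 = 9.5, pos_z_3 = 4.5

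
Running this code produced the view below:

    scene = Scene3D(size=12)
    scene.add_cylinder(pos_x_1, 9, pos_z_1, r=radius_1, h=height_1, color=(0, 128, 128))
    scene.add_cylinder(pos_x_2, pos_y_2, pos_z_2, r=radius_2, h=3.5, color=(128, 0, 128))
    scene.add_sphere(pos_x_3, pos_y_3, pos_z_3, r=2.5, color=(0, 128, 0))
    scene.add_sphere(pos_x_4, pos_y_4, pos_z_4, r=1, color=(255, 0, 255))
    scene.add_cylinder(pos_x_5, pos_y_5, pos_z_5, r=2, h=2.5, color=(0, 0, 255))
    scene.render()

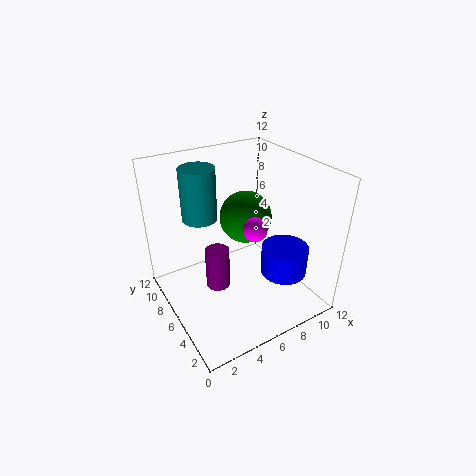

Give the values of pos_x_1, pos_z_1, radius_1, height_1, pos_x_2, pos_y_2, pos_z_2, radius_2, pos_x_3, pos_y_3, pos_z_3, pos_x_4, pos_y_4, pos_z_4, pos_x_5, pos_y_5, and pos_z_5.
pos_x_1 = 4; pos_z_1 = 7; radius_1 = 1.5; height_1 = 4.5; pos_x_2 = 4; pos_y_2 = 6; pos_z_2 = 2; radius_2 = 1; pos_x_3 = 9; pos_y_3 = 9.5; pos_z_3 = 5.5; pos_x_4 = 7; pos_y_4 = 5; pos_z_4 = 7; pos_x_5 = 9.5; pos_y_5 = 4; pos_z_5 = 2.5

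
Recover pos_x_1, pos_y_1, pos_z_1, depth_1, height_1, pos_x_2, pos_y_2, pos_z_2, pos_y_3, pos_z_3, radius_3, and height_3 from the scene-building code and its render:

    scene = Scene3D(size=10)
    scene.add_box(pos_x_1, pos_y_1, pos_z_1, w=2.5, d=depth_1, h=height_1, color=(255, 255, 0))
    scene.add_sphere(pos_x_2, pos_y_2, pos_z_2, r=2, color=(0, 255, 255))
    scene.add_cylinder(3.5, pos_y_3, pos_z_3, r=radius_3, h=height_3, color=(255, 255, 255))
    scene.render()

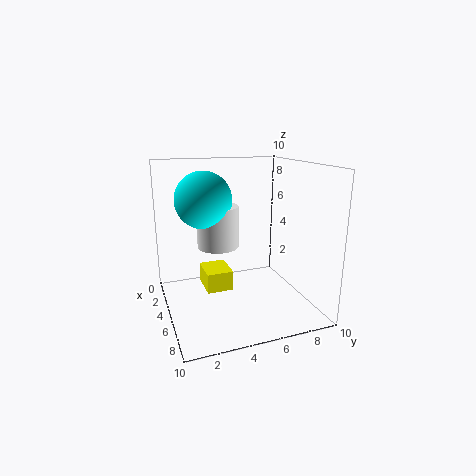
pos_x_1 = 1.5, pos_y_1 = 3, pos_z_1 = 0.5, depth_1 = 2, height_1 = 1.5, pos_x_2 = 3.5, pos_y_2 = 3, pos_z_2 = 7.5, pos_y_3 = 4, pos_z_3 = 4, radius_3 = 1.5, height_3 = 3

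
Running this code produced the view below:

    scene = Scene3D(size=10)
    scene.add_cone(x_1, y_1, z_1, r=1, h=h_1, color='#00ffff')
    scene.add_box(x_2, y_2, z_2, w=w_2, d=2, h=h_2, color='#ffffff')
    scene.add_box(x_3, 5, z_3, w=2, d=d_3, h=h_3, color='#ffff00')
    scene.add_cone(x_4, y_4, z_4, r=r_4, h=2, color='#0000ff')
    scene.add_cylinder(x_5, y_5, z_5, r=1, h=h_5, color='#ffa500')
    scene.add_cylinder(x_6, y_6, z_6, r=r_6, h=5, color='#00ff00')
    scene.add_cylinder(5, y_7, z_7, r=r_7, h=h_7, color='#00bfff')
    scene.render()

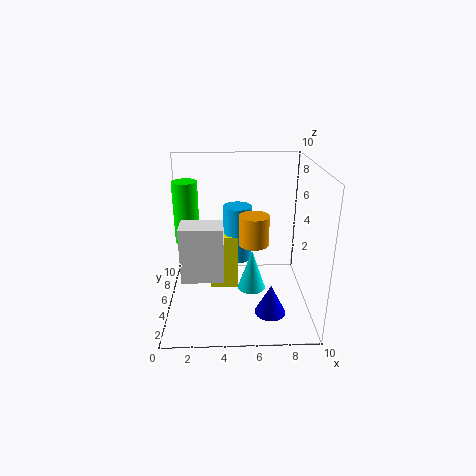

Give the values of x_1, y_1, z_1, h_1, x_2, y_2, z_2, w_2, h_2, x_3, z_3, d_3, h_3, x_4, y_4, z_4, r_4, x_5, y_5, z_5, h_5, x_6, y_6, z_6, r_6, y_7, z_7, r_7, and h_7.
x_1 = 6, y_1 = 5, z_1 = 1, h_1 = 3, x_2 = 1, y_2 = 4, z_2 = 2, w_2 = 3, h_2 = 4, x_3 = 3, z_3 = 1, d_3 = 2, h_3 = 4, x_4 = 7, y_4 = 2, z_4 = 1, r_4 = 1, x_5 = 6, y_5 = 4, z_5 = 5, h_5 = 2, x_6 = 1, y_6 = 9, z_6 = 3, r_6 = 1, y_7 = 6, z_7 = 3, r_7 = 1, h_7 = 4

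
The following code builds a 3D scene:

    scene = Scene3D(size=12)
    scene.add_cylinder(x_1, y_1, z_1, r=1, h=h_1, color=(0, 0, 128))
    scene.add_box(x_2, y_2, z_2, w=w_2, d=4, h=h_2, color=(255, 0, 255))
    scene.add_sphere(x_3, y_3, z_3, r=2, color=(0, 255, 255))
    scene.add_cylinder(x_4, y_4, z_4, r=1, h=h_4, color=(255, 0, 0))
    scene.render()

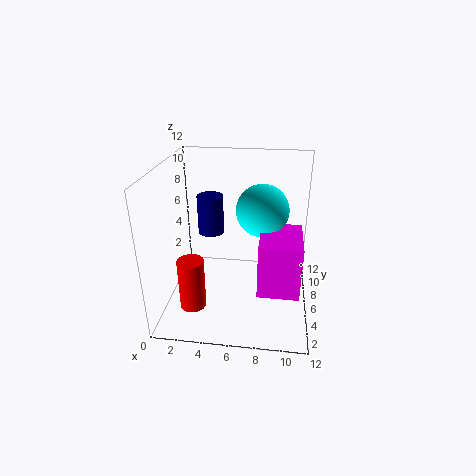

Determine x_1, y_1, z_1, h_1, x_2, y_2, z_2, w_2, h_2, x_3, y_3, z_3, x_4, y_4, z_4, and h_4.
x_1 = 4; y_1 = 5; z_1 = 7; h_1 = 3; x_2 = 8; y_2 = 1; z_2 = 4; w_2 = 3; h_2 = 4; x_3 = 8; y_3 = 5; z_3 = 9; x_4 = 3; y_4 = 2; z_4 = 2; h_4 = 4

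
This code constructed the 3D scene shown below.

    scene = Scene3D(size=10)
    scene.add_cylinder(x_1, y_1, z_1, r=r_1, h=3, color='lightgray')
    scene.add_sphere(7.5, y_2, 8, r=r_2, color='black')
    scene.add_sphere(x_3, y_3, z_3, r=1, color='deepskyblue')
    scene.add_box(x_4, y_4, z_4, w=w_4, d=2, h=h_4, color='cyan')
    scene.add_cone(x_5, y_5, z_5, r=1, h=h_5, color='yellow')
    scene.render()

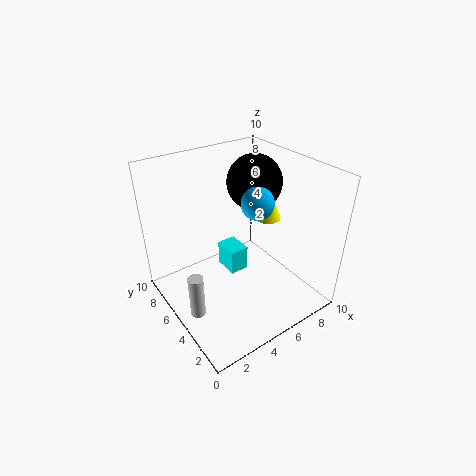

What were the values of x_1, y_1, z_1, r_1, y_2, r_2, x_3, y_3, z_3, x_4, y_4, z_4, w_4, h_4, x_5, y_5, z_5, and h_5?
x_1 = 1, y_1 = 4, z_1 = 1, r_1 = 0.5, y_2 = 6.5, r_2 = 2, x_3 = 5, y_3 = 3, z_3 = 8.5, x_4 = 5.5, y_4 = 6.5, z_4 = 0.5, w_4 = 1.5, h_4 = 2, x_5 = 8.5, y_5 = 6, z_5 = 5, h_5 = 2.5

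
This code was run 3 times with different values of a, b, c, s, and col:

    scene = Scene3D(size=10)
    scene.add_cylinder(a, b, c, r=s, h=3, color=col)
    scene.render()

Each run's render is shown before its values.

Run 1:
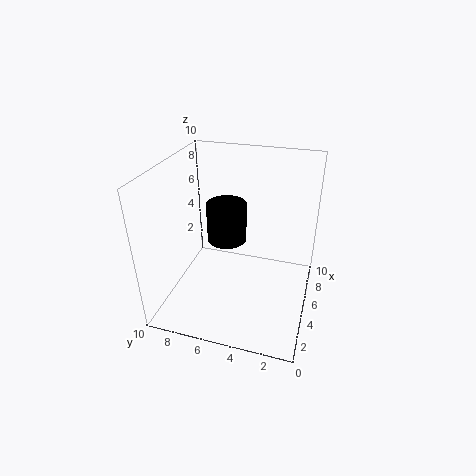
a = 7, b = 6.5, c = 3.5, s = 1.5, col = 'black'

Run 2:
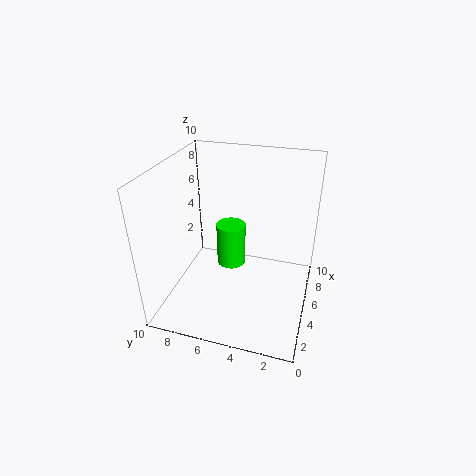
a = 5, b = 5.5, c = 3, s = 1, col = 'lime'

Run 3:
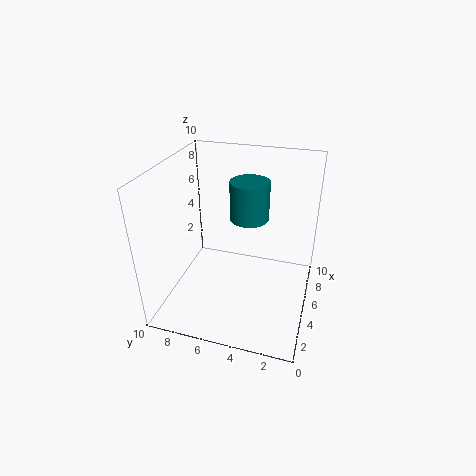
a = 8, b = 5, c = 5, s = 1.5, col = 'teal'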